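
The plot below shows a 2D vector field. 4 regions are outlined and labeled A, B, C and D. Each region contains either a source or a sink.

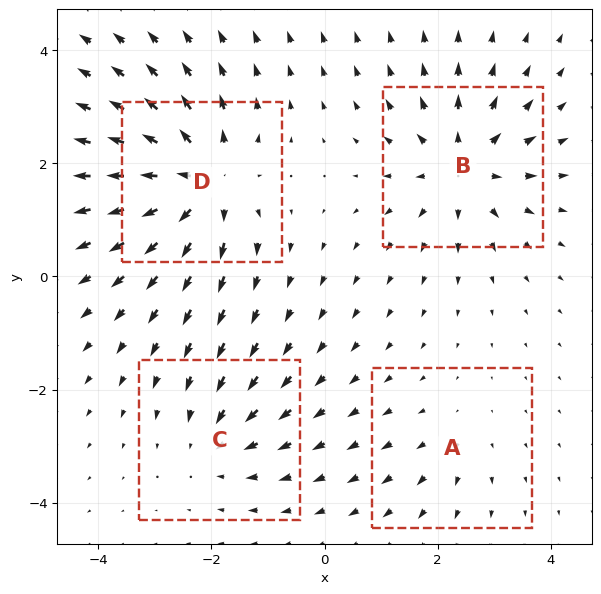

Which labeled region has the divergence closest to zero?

Divergence at each region's feature centre — A: about +2, B: about +5, C: about -3, D: about +7. Region A is closest to zero.

A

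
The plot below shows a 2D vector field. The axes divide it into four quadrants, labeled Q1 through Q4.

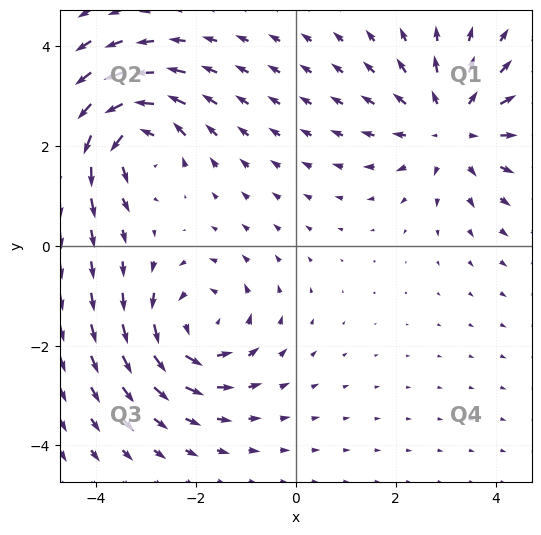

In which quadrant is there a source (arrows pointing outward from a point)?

Q1

The source sits at approximately (3.1, 2.4), which lies in quadrant Q1. The divergence there is about +3, positive as expected for a source.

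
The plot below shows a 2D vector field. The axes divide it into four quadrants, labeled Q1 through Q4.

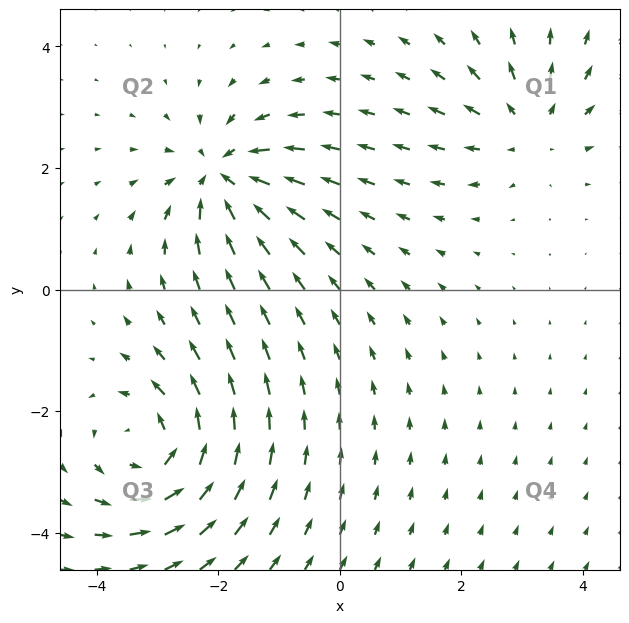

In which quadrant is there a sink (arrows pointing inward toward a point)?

Q2

The sink sits at approximately (-1.9, 1.9), which lies in quadrant Q2. The divergence there is about -5, negative as expected for a sink.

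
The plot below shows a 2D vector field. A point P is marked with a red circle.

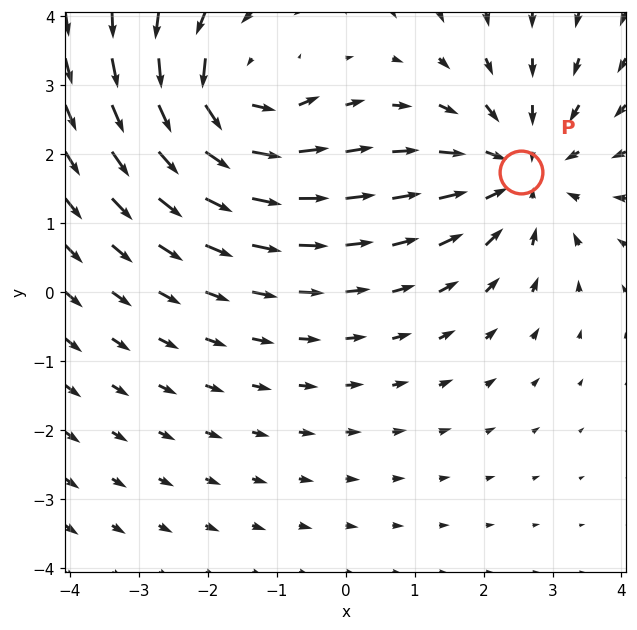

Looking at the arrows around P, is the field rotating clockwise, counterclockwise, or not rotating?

Near P at (2.5, 1.7) the arrows show no circulation. The curl there is ≈0.

not rotating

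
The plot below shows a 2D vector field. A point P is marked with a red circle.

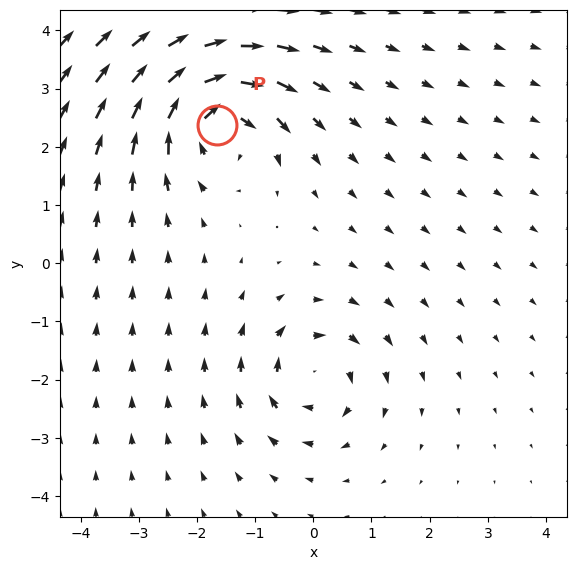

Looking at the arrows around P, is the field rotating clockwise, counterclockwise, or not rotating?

clockwise

Near P at (-1.7, 2.4) the arrows circulate clockwise. The curl (z-component) there is about -7; negative curl means clockwise rotation.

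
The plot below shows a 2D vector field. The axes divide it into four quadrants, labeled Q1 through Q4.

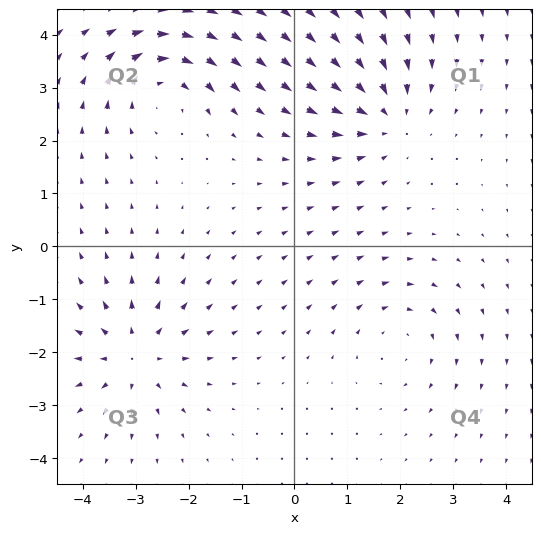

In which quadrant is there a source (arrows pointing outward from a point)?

The source sits at approximately (-3.0, -2.0), which lies in quadrant Q3. The divergence there is about +6, positive as expected for a source.

Q3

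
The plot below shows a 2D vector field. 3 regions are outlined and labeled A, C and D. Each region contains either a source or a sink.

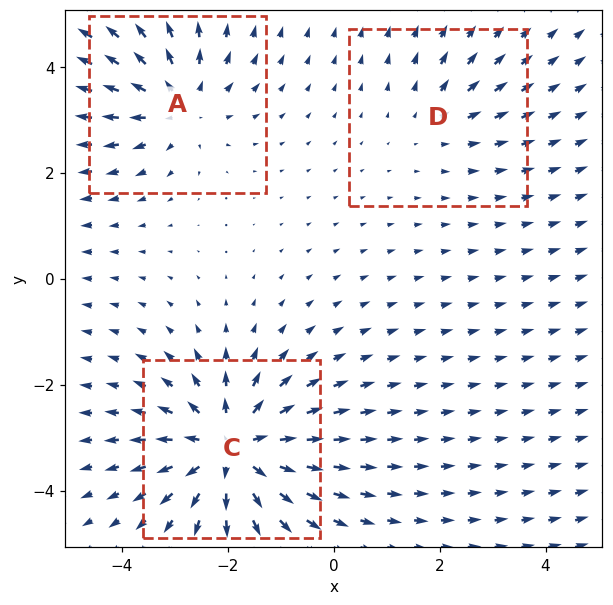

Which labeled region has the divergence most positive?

C

Divergence at each region's feature centre — A: about +3, C: about +5, D: about +2. Region C is most positive.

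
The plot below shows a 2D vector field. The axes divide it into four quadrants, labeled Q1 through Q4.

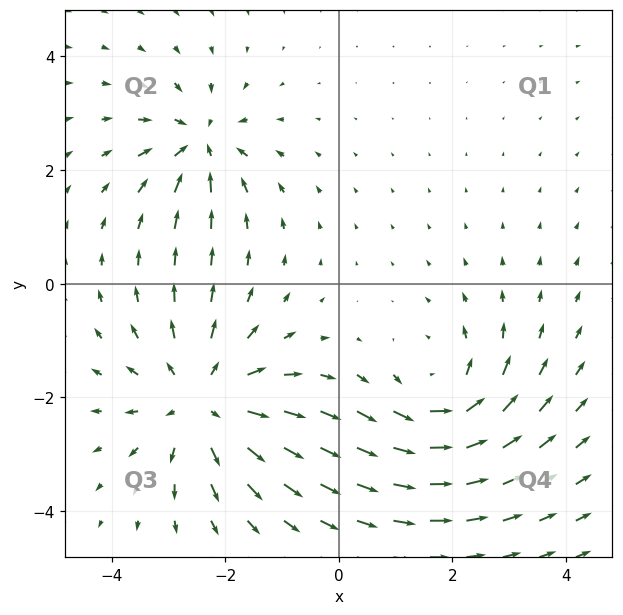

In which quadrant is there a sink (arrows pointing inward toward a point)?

The sink sits at approximately (-2.4, 2.5), which lies in quadrant Q2. The divergence there is about -4, negative as expected for a sink.

Q2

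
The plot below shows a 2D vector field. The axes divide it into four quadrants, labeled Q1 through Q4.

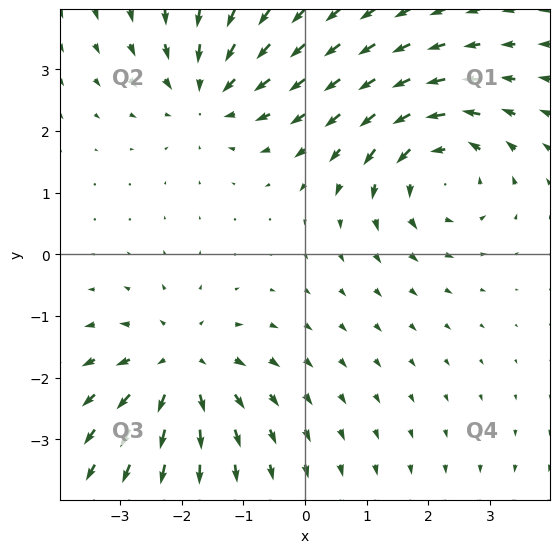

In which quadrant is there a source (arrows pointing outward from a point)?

Q3

The source sits at approximately (-2.0, -1.8), which lies in quadrant Q3. The divergence there is about +4, positive as expected for a source.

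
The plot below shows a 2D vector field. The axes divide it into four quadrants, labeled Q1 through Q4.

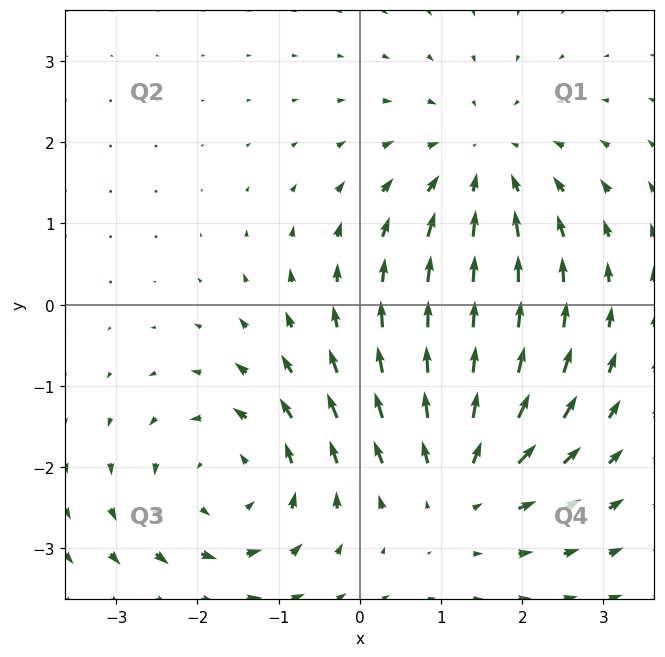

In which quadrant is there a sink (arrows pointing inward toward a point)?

Q1

The sink sits at approximately (1.5, 1.7), which lies in quadrant Q1. The divergence there is about -3, negative as expected for a sink.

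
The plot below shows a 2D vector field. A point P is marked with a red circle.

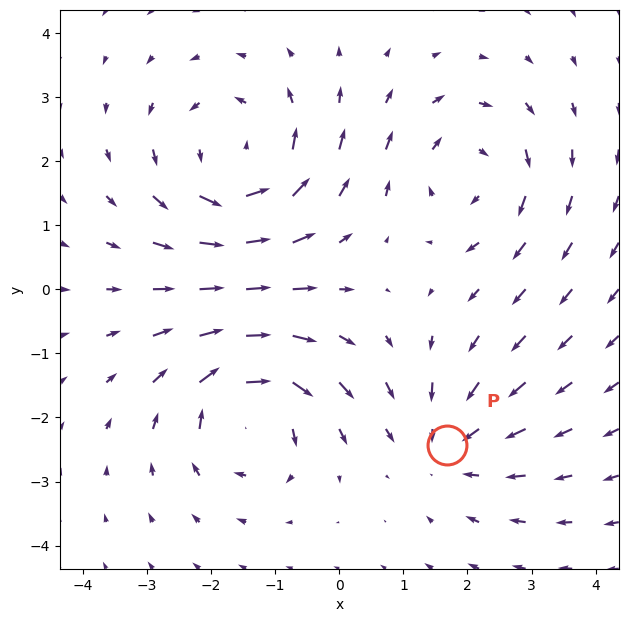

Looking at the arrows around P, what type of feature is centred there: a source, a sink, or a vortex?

sink

At P (1.7, -2.4) the arrows converge inward. Divergence about -3, curl ≈0 — negative divergence with near-zero curl is a sink.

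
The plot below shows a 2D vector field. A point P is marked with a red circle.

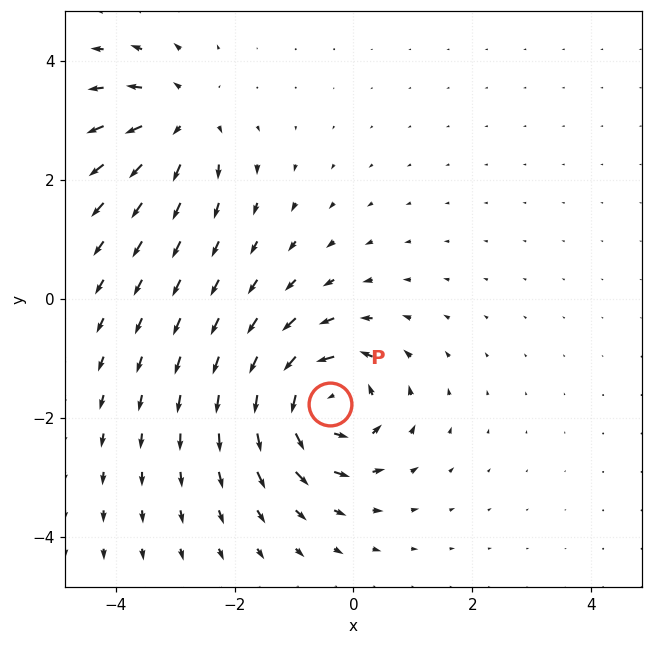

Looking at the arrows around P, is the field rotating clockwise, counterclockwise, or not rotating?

Near P at (-0.4, -1.8) the arrows circulate counterclockwise. The curl (z-component) there is about +5; positive curl means counterclockwise rotation.

counterclockwise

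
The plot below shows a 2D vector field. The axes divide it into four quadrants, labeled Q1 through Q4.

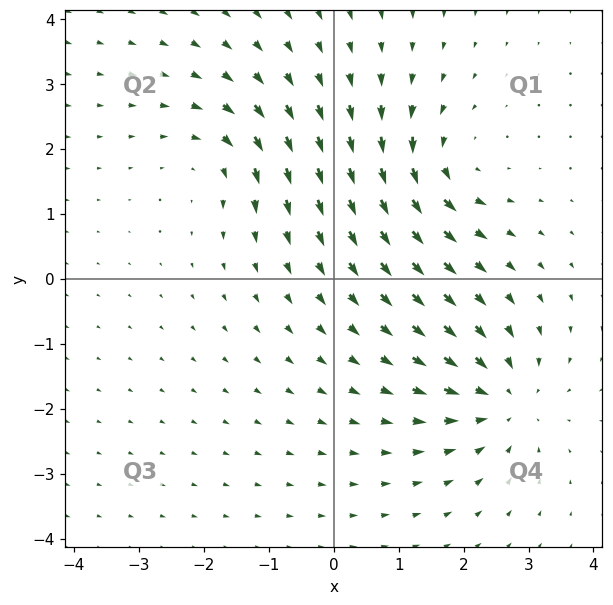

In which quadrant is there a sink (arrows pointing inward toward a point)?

Q4

The sink sits at approximately (2.6, -1.9), which lies in quadrant Q4. The divergence there is about -5, negative as expected for a sink.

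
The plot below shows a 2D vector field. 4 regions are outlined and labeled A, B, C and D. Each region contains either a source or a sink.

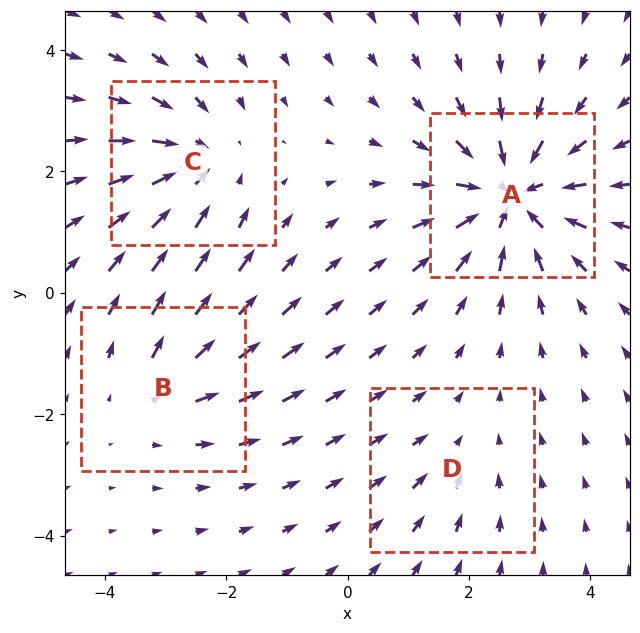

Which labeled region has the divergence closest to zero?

Divergence at each region's feature centre — A: about -7, B: about +3, C: about -4, D: about -2. Region D is closest to zero.

D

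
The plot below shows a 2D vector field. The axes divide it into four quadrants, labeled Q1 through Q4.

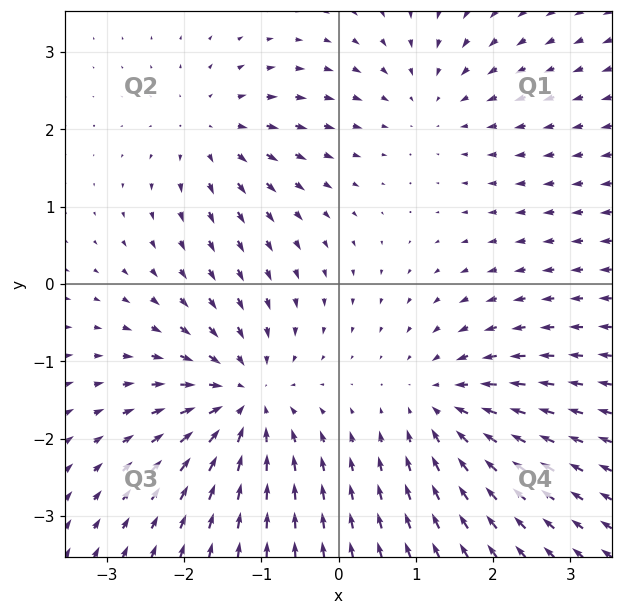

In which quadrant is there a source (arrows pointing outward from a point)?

The source sits at approximately (-1.6, 2.0), which lies in quadrant Q2. The divergence there is about +4, positive as expected for a source.

Q2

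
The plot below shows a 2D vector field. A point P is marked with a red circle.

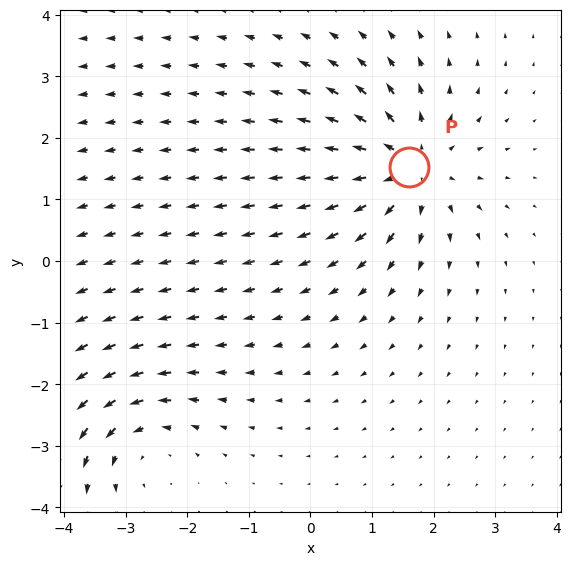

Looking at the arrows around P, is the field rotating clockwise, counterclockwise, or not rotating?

Near P at (1.6, 1.5) the arrows show no circulation. The curl there is ≈0.

not rotating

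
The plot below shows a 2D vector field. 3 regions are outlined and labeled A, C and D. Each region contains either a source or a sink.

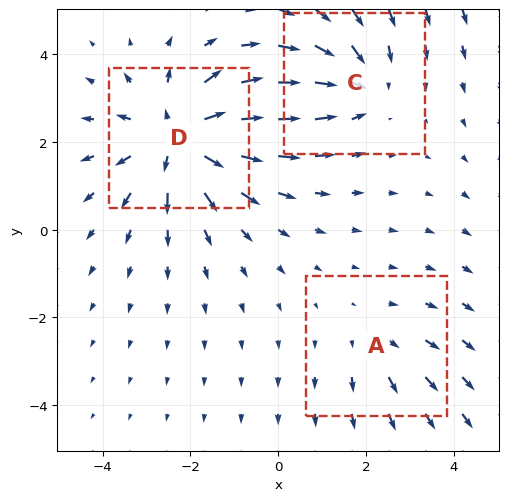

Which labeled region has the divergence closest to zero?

Divergence at each region's feature centre — A: about +2, C: about -3, D: about +4. Region A is closest to zero.

A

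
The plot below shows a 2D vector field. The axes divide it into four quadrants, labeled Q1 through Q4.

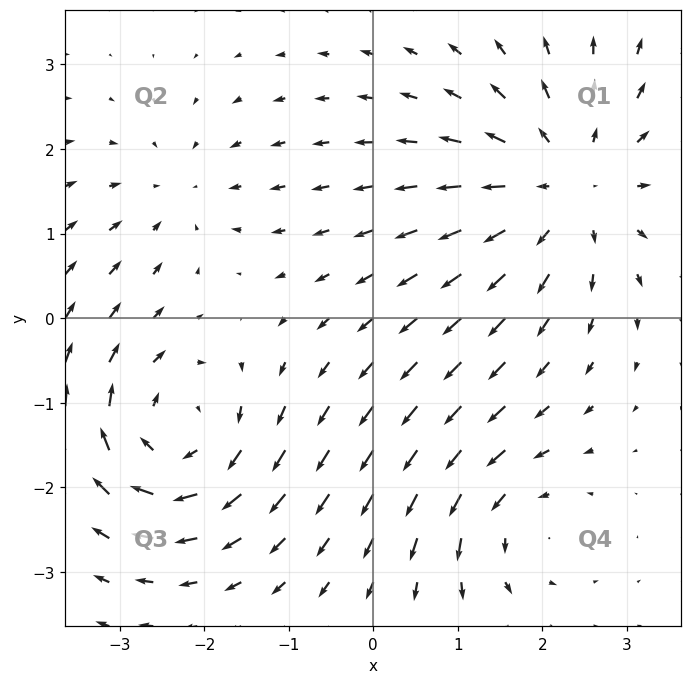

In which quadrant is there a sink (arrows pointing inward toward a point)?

Q2

The sink sits at approximately (-2.3, 1.5), which lies in quadrant Q2. The divergence there is about -2, negative as expected for a sink.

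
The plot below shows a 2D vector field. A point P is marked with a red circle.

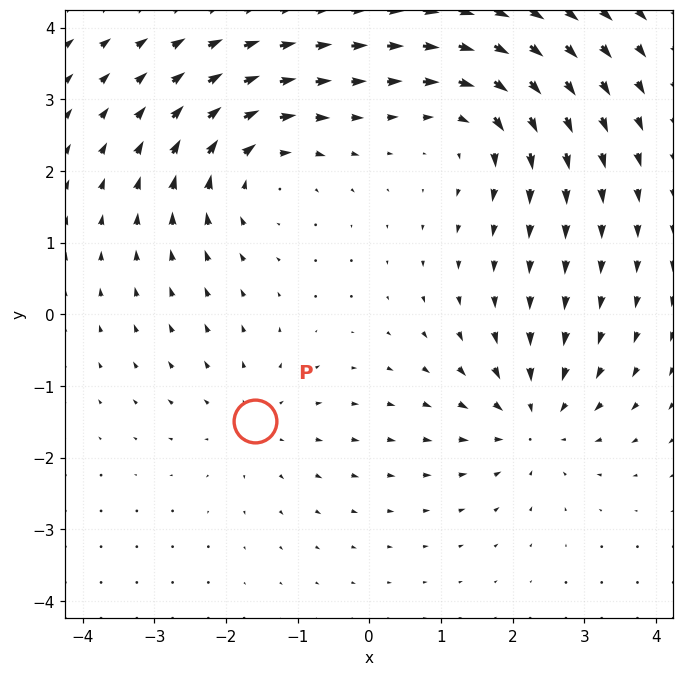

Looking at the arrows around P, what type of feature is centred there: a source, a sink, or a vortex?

source

At P (-1.6, -1.5) the arrows spread outward. Divergence about +2, curl ≈0 — positive divergence with near-zero curl is a source.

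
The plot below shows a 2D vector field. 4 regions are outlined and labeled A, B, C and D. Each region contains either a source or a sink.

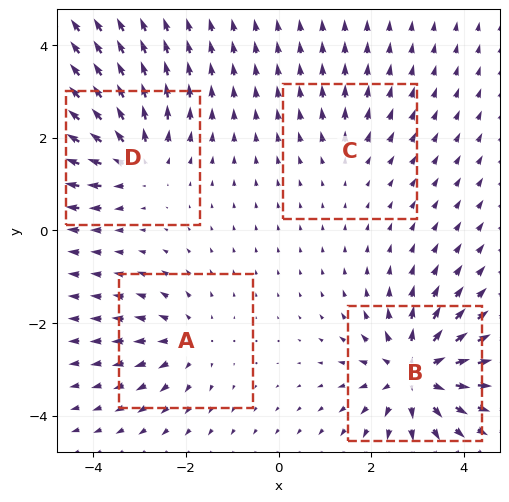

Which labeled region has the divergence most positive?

Divergence at each region's feature centre — A: about +4, B: about +7, C: about +2, D: about +6. Region B is most positive.

B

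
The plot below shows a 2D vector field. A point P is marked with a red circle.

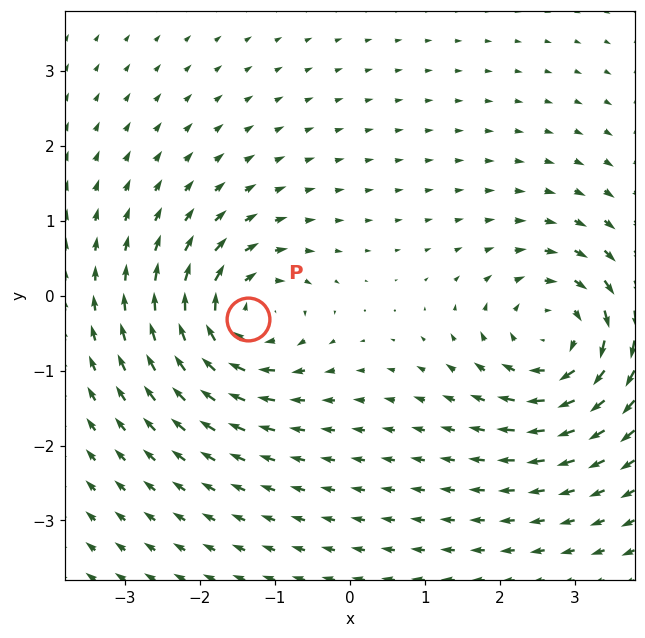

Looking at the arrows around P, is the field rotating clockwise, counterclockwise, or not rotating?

clockwise

Near P at (-1.4, -0.3) the arrows circulate clockwise. The curl (z-component) there is about -5; negative curl means clockwise rotation.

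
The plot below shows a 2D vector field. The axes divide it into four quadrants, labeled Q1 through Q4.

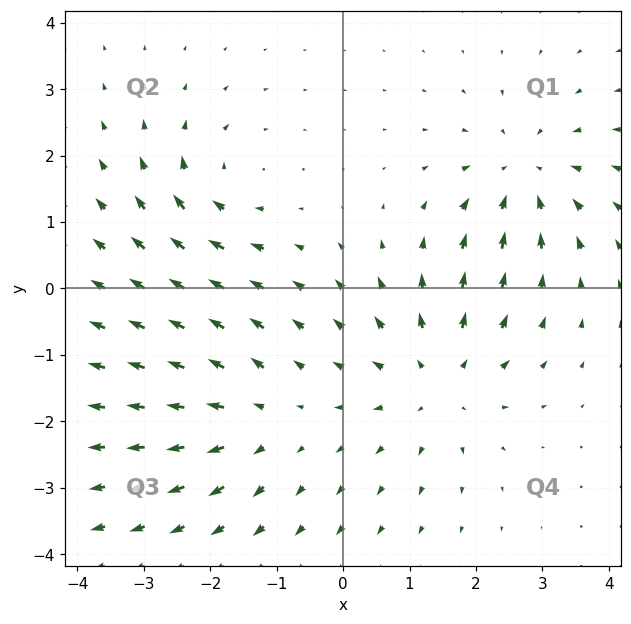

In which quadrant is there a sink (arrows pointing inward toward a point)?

Q1

The sink sits at approximately (2.7, 1.7), which lies in quadrant Q1. The divergence there is about -4, negative as expected for a sink.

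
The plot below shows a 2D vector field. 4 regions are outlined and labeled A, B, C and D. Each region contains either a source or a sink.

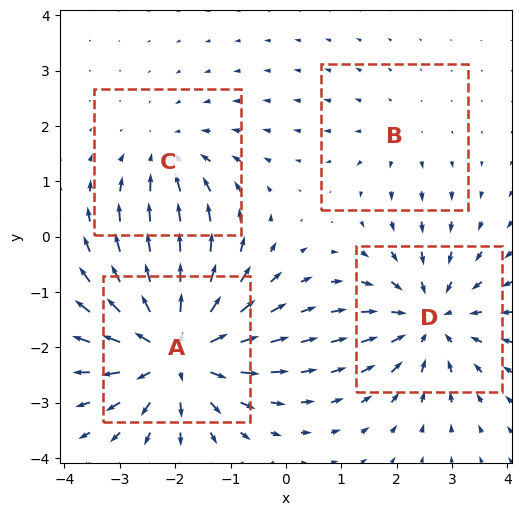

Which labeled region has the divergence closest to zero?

B

Divergence at each region's feature centre — A: about +7, B: about +2, C: about -3, D: about -5. Region B is closest to zero.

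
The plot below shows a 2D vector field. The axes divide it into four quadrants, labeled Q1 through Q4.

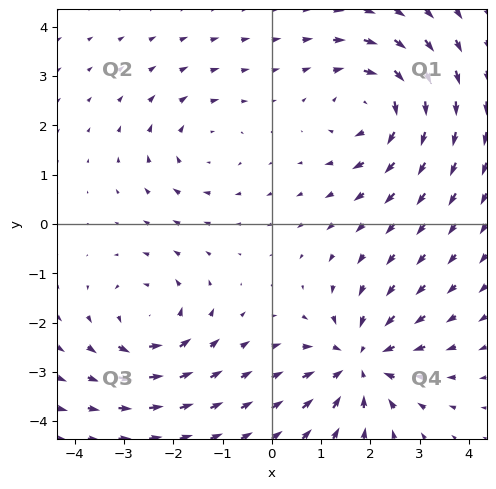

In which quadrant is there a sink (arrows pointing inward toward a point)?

The sink sits at approximately (1.8, -2.8), which lies in quadrant Q4. The divergence there is about -4, negative as expected for a sink.

Q4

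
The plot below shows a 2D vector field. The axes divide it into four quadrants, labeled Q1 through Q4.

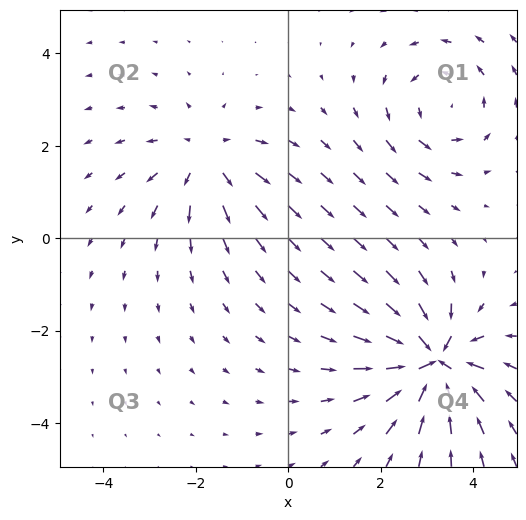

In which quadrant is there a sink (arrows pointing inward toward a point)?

Q4

The sink sits at approximately (3.1, -2.7), which lies in quadrant Q4. The divergence there is about -7, negative as expected for a sink.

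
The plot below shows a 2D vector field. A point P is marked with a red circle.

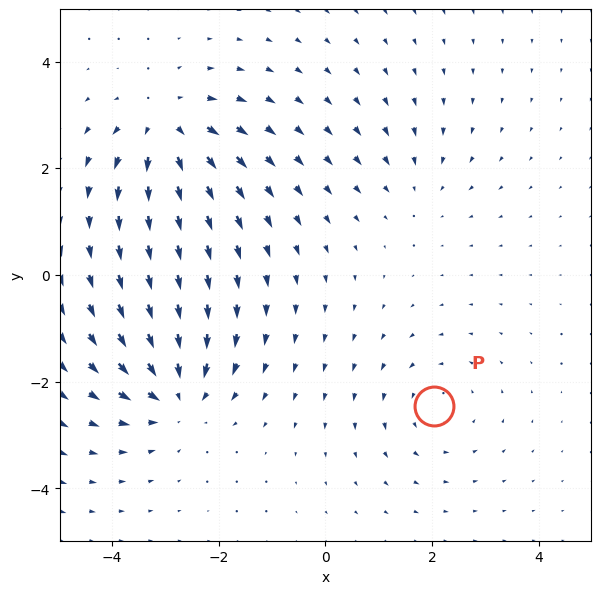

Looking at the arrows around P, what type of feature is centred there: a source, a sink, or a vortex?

At P (2.0, -2.5) the arrows circulate counterclockwise. Divergence ≈0, curl about +3 — near-zero divergence with nonzero curl is a vortex.

vortex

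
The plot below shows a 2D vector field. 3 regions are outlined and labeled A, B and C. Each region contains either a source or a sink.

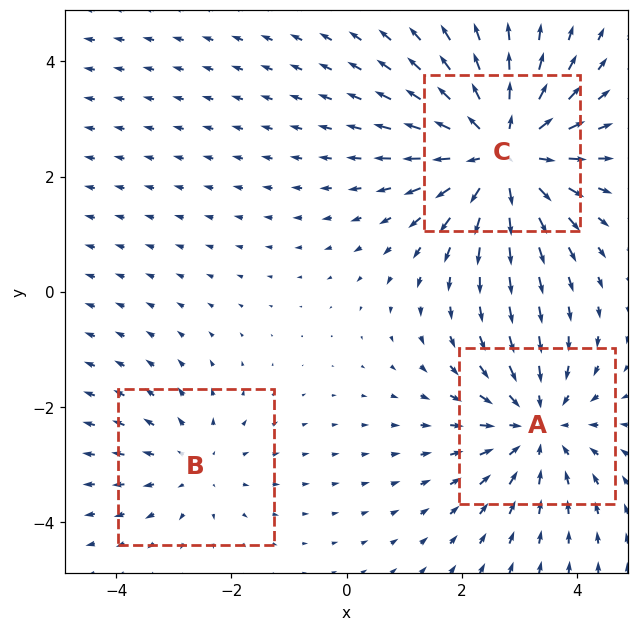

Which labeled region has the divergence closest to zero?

B

Divergence at each region's feature centre — A: about -3, B: about +2, C: about +4. Region B is closest to zero.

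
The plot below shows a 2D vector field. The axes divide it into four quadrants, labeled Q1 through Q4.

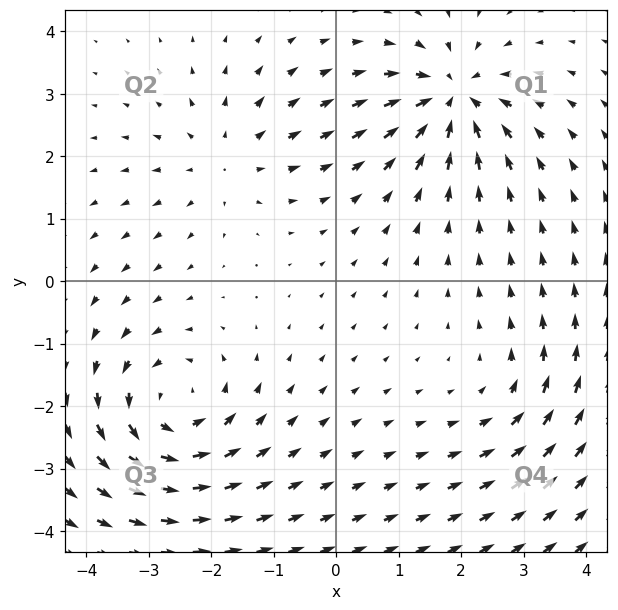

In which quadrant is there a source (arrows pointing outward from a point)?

The source sits at approximately (-1.8, 2.0), which lies in quadrant Q2. The divergence there is about +3, positive as expected for a source.

Q2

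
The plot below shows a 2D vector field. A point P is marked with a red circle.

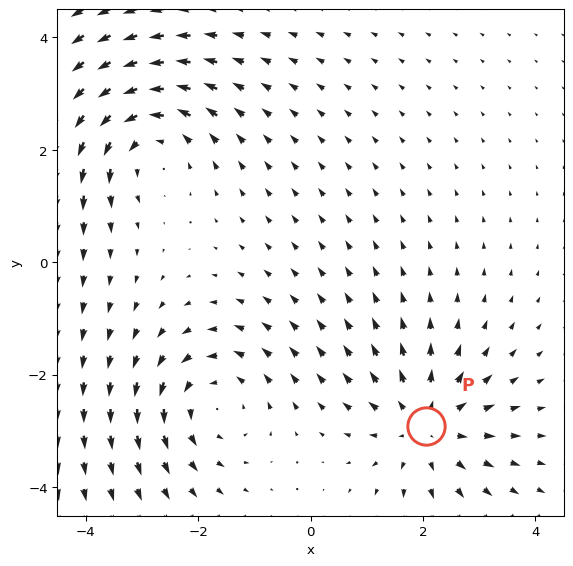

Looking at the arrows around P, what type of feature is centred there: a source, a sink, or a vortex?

At P (2.1, -2.9) the arrows spread outward. Divergence about +5, curl ≈0 — positive divergence with near-zero curl is a source.

source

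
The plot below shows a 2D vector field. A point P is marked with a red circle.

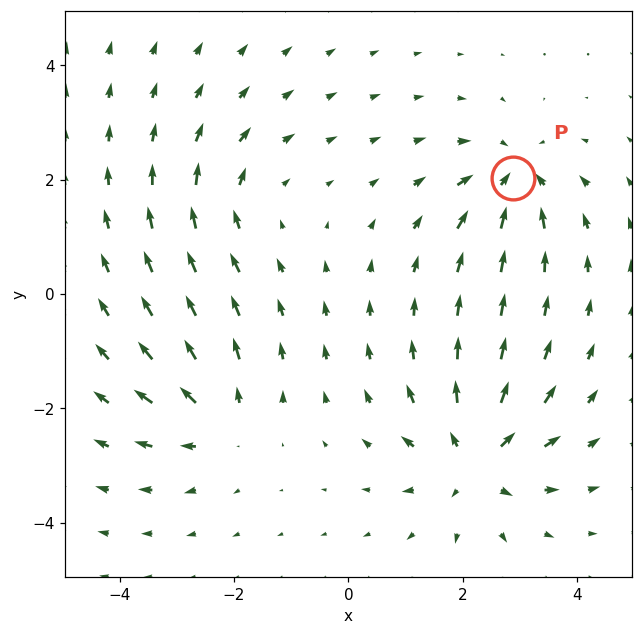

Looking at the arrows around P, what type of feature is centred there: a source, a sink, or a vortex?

sink

At P (2.9, 2.0) the arrows converge inward. Divergence about -5, curl ≈0 — negative divergence with near-zero curl is a sink.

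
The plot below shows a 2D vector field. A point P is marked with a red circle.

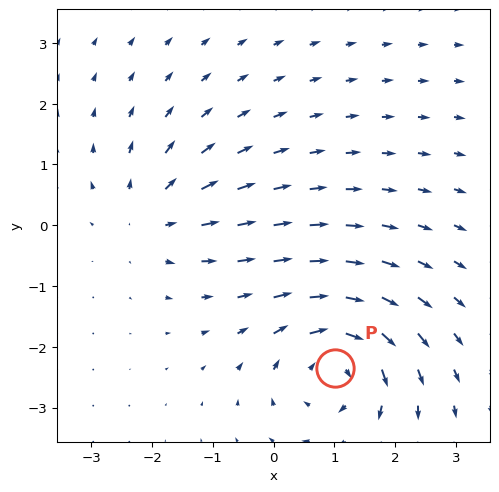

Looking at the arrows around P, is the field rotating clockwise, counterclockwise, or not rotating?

Near P at (1.0, -2.4) the arrows circulate clockwise. The curl (z-component) there is about -6; negative curl means clockwise rotation.

clockwise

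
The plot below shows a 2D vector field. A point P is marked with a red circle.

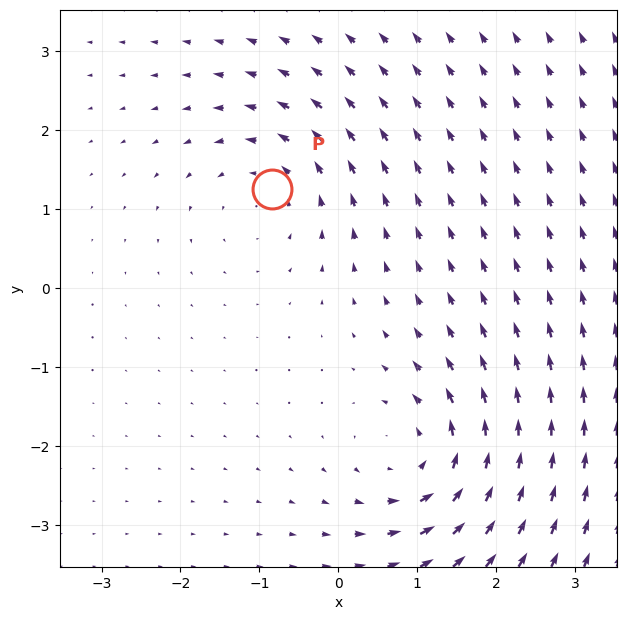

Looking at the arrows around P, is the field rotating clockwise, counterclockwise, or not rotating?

Near P at (-0.8, 1.3) the arrows circulate counterclockwise. The curl (z-component) there is about +3; positive curl means counterclockwise rotation.

counterclockwise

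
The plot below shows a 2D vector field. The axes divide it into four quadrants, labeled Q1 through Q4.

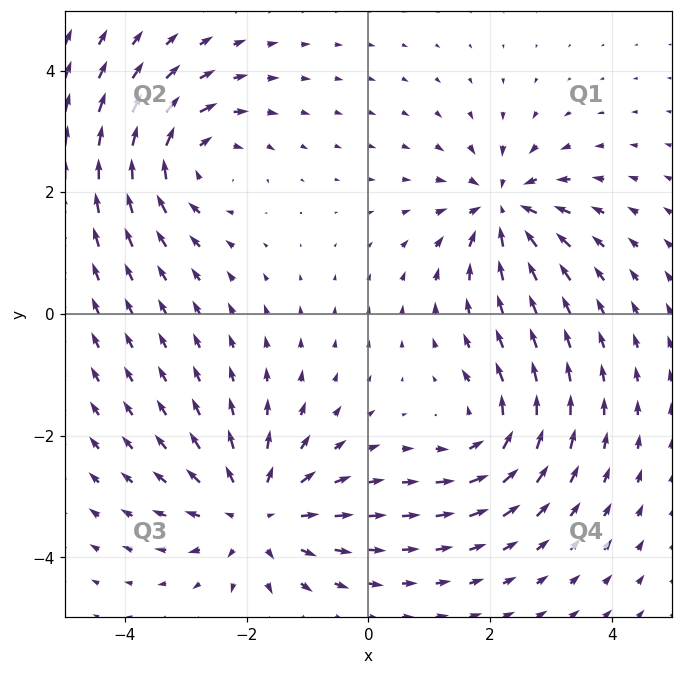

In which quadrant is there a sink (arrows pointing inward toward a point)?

The sink sits at approximately (2.2, 1.7), which lies in quadrant Q1. The divergence there is about -6, negative as expected for a sink.

Q1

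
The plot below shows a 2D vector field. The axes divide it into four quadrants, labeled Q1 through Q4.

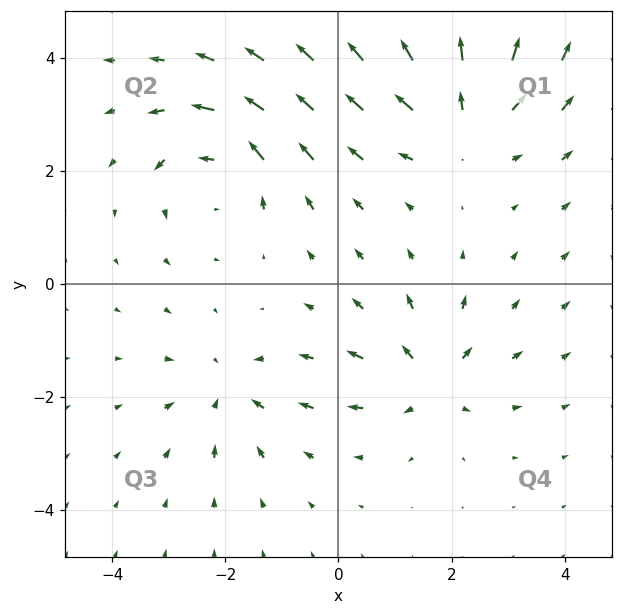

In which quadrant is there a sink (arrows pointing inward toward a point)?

The sink sits at approximately (-1.9, -1.9), which lies in quadrant Q3. The divergence there is about -4, negative as expected for a sink.

Q3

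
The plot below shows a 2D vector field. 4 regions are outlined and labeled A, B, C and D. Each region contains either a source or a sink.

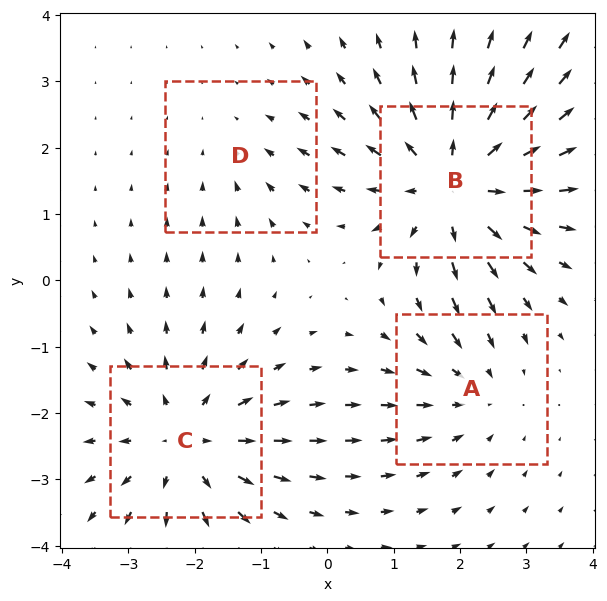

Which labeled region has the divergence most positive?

B

Divergence at each region's feature centre — A: about -3, B: about +5, C: about +4, D: about -2. Region B is most positive.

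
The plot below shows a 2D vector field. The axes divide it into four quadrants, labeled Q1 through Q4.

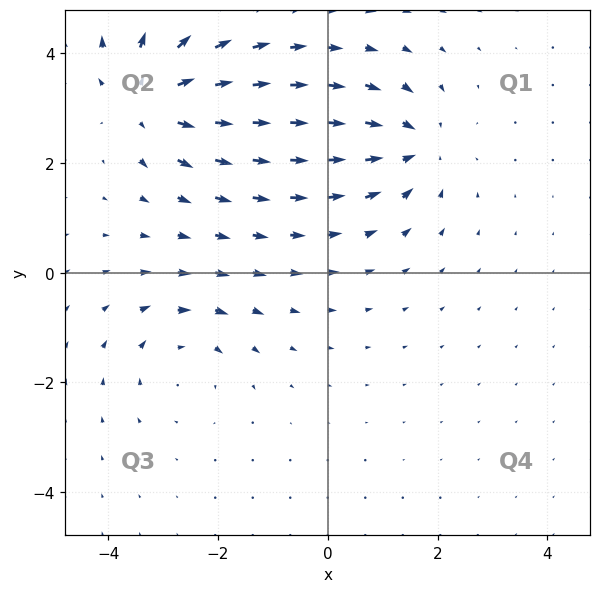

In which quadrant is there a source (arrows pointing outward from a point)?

The source sits at approximately (-3.2, 3.2), which lies in quadrant Q2. The divergence there is about +5, positive as expected for a source.

Q2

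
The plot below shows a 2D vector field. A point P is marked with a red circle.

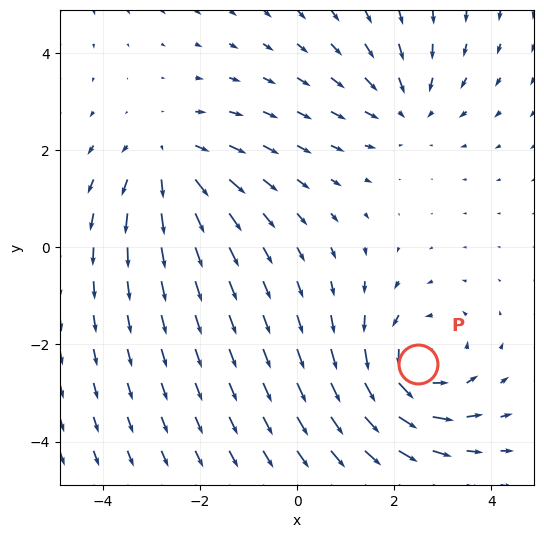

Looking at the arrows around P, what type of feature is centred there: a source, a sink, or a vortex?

At P (2.5, -2.4) the arrows circulate counterclockwise. Divergence ≈0, curl about +4 — near-zero divergence with nonzero curl is a vortex.

vortex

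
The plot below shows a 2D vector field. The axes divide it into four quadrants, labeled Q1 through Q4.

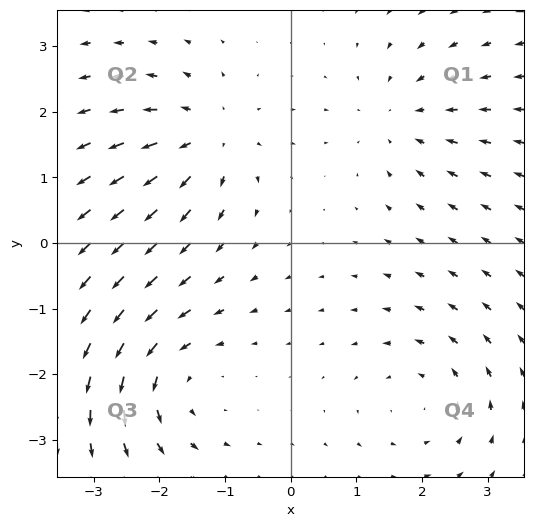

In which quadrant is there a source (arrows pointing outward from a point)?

Q2

The source sits at approximately (-1.2, 1.6), which lies in quadrant Q2. The divergence there is about +4, positive as expected for a source.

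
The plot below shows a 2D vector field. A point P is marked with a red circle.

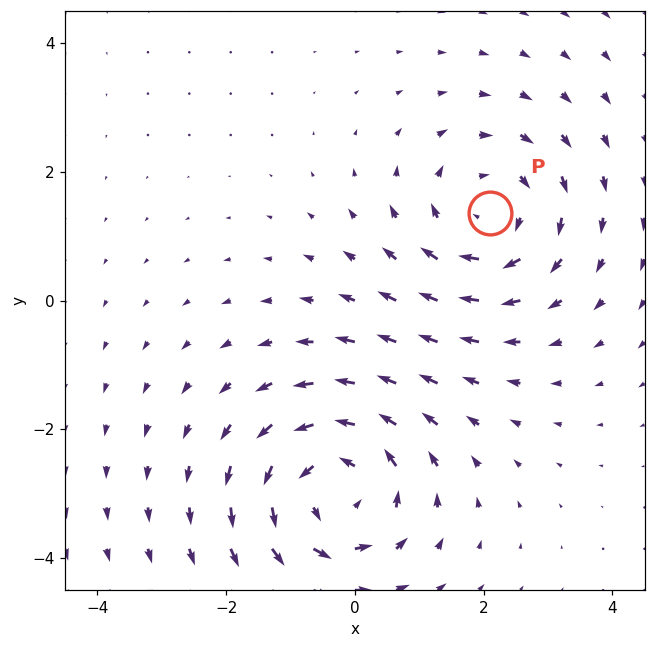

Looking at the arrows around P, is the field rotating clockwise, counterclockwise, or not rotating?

clockwise

Near P at (2.1, 1.4) the arrows circulate clockwise. The curl (z-component) there is about -2; negative curl means clockwise rotation.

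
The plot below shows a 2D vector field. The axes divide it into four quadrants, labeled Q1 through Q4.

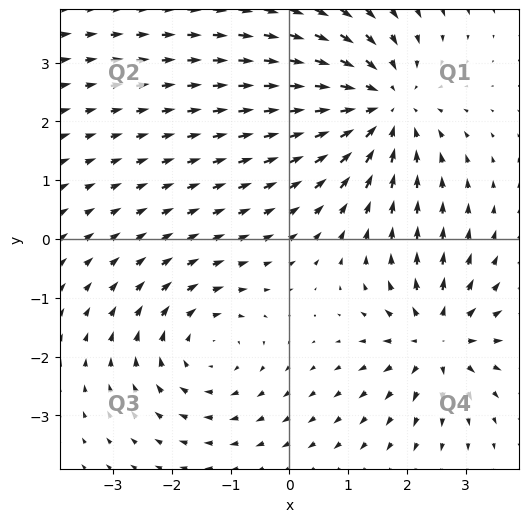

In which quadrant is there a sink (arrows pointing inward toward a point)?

Q1

The sink sits at approximately (1.6, 2.3), which lies in quadrant Q1. The divergence there is about -3, negative as expected for a sink.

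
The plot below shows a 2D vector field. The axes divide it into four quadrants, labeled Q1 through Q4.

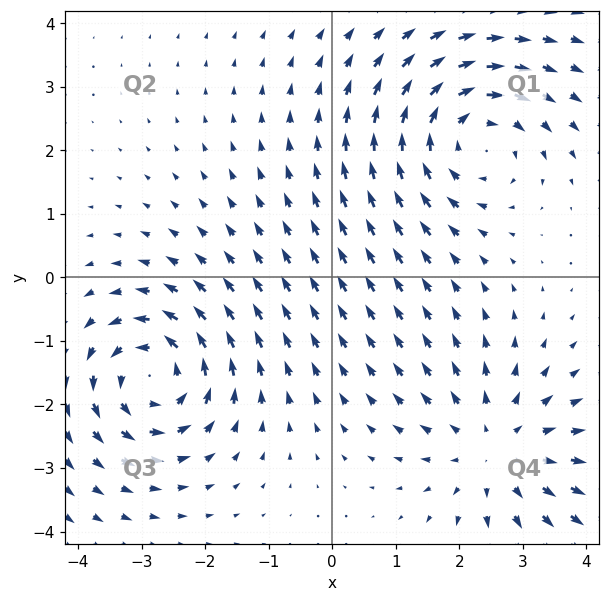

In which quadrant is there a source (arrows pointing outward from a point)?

The source sits at approximately (2.6, -2.7), which lies in quadrant Q4. The divergence there is about +4, positive as expected for a source.

Q4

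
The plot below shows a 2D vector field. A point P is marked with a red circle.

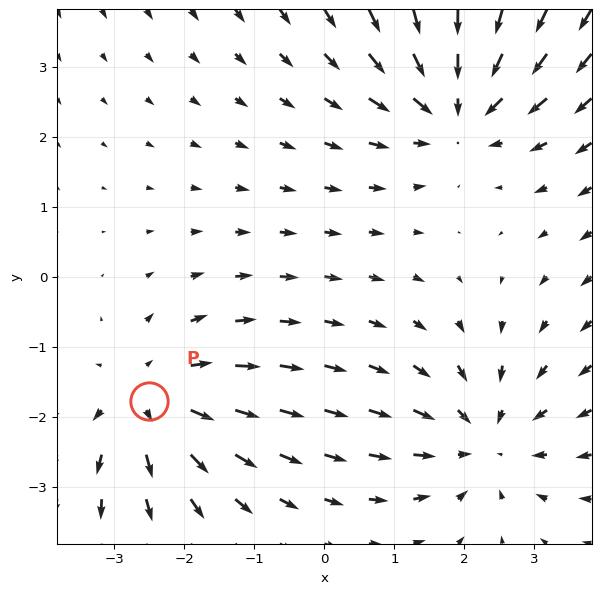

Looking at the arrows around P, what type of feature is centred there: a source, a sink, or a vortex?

At P (-2.5, -1.8) the arrows spread outward. Divergence about +3, curl ≈0 — positive divergence with near-zero curl is a source.

source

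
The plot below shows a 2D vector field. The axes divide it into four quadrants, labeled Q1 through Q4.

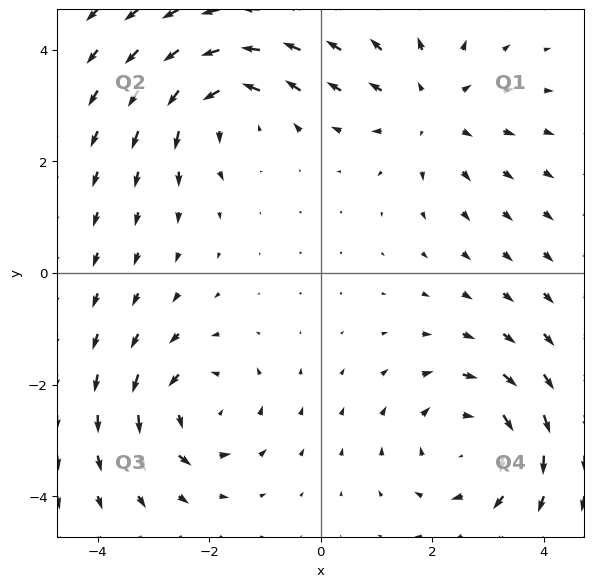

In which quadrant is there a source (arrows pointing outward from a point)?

Q1

The source sits at approximately (2.0, 2.9), which lies in quadrant Q1. The divergence there is about +4, positive as expected for a source.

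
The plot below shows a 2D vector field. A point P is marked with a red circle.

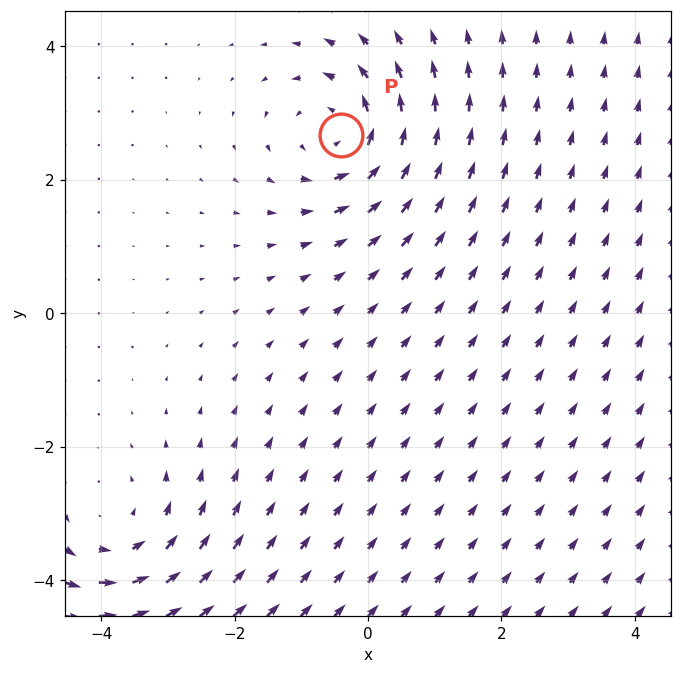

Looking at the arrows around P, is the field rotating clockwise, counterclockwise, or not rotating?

counterclockwise

Near P at (-0.4, 2.7) the arrows circulate counterclockwise. The curl (z-component) there is about +3; positive curl means counterclockwise rotation.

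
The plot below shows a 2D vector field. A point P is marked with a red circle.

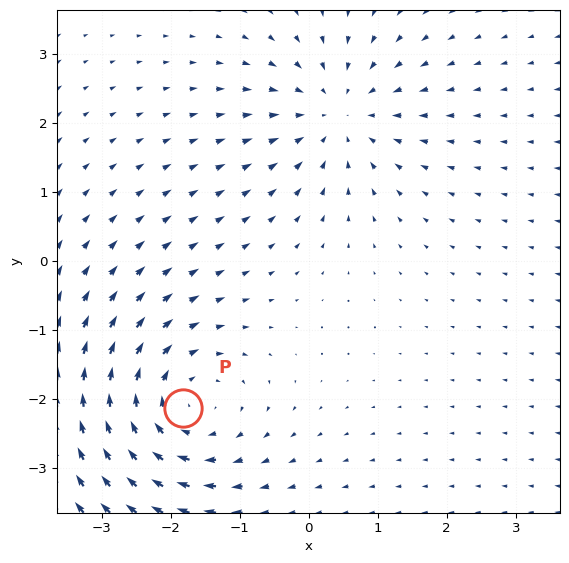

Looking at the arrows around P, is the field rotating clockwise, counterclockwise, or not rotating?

Near P at (-1.8, -2.1) the arrows circulate clockwise. The curl (z-component) there is about -4; negative curl means clockwise rotation.

clockwise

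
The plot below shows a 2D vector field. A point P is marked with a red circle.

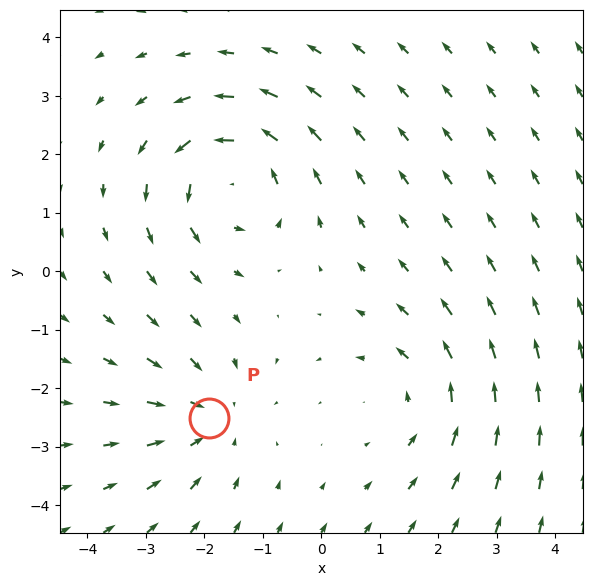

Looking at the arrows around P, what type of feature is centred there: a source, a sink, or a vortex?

At P (-1.9, -2.5) the arrows converge inward. Divergence about -3, curl ≈0 — negative divergence with near-zero curl is a sink.

sink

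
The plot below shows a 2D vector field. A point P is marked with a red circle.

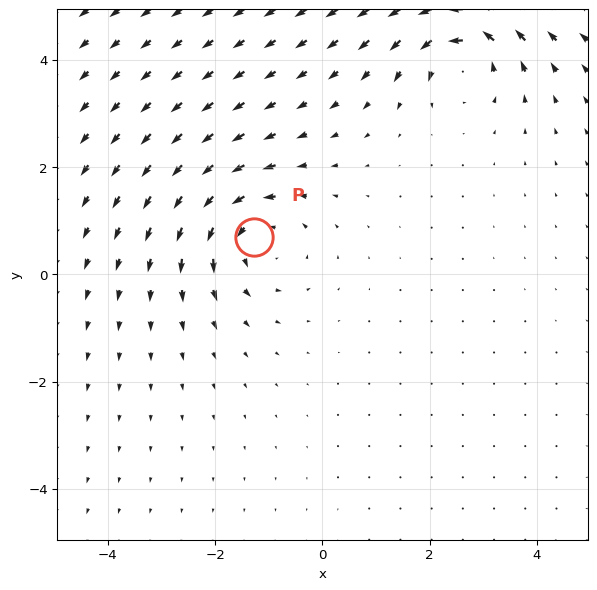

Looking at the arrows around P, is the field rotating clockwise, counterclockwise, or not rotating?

Near P at (-1.3, 0.7) the arrows circulate counterclockwise. The curl (z-component) there is about +3; positive curl means counterclockwise rotation.

counterclockwise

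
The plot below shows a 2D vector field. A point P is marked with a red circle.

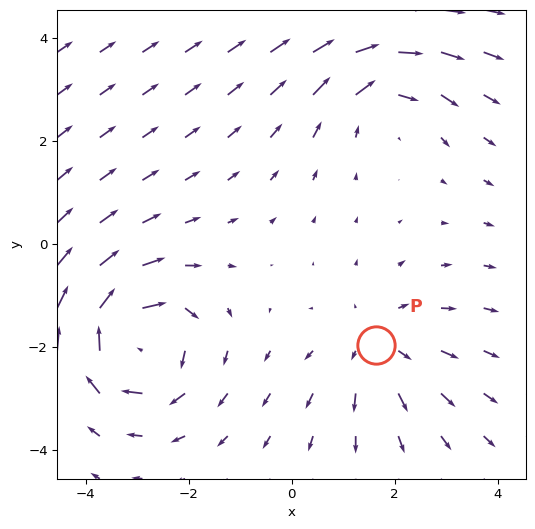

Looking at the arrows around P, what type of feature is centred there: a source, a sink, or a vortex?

At P (1.6, -2.0) the arrows spread outward. Divergence about +2, curl ≈0 — positive divergence with near-zero curl is a source.

source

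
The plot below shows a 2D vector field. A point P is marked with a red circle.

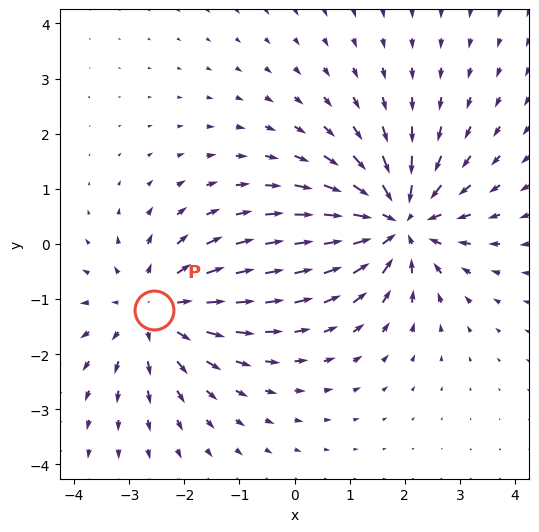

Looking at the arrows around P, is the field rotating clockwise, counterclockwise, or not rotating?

Near P at (-2.5, -1.2) the arrows show no circulation. The curl there is ≈0.

not rotating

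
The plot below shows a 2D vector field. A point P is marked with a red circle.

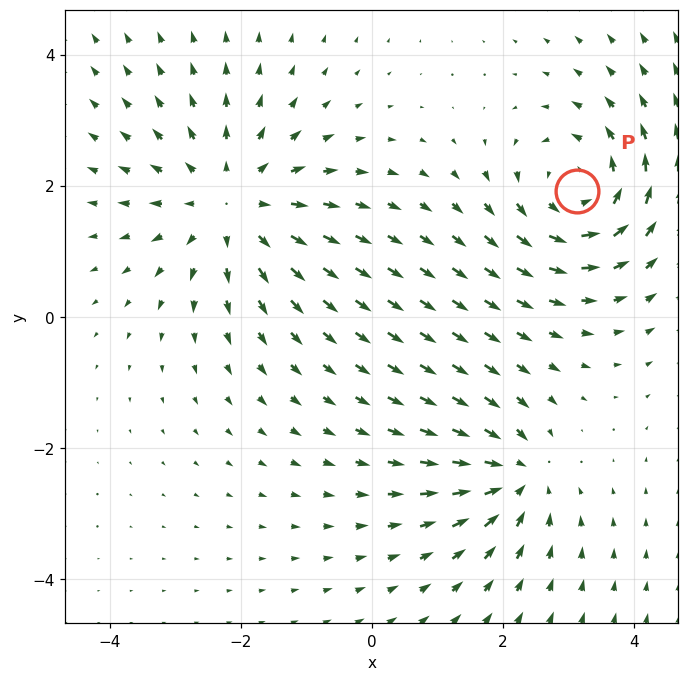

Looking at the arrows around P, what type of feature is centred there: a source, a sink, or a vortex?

At P (3.1, 1.9) the arrows circulate counterclockwise. Divergence ≈0, curl about +4 — near-zero divergence with nonzero curl is a vortex.

vortex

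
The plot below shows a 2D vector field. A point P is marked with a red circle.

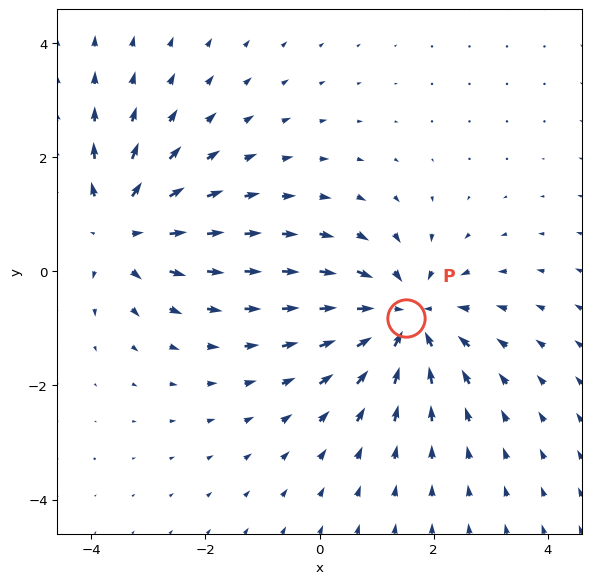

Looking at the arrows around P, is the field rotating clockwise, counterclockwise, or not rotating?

not rotating

Near P at (1.5, -0.8) the arrows show no circulation. The curl there is ≈0.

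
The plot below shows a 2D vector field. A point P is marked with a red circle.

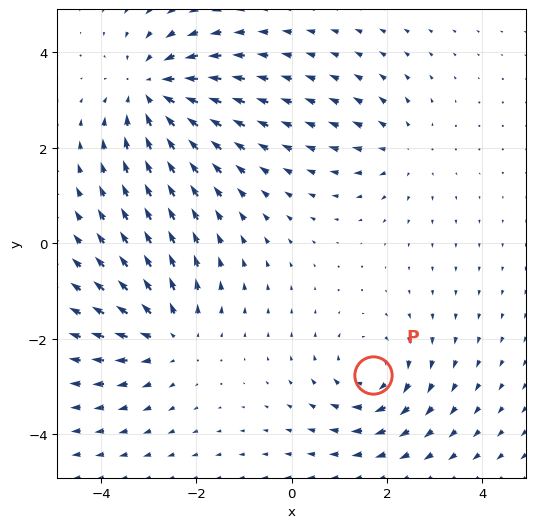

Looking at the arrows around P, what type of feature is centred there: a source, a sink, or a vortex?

vortex

At P (1.7, -2.8) the arrows circulate clockwise. Divergence ≈0, curl about -4 — near-zero divergence with nonzero curl is a vortex.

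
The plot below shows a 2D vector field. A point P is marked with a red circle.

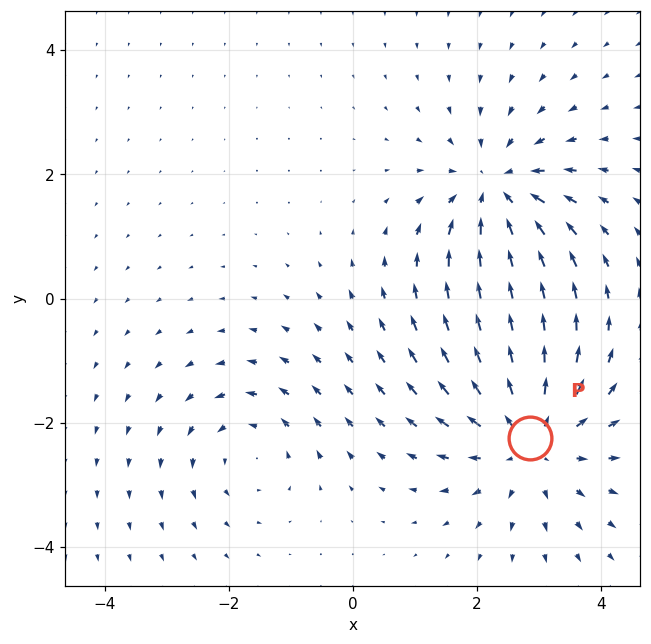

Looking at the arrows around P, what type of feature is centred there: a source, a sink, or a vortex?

source

At P (2.9, -2.2) the arrows spread outward. Divergence about +4, curl ≈0 — positive divergence with near-zero curl is a source.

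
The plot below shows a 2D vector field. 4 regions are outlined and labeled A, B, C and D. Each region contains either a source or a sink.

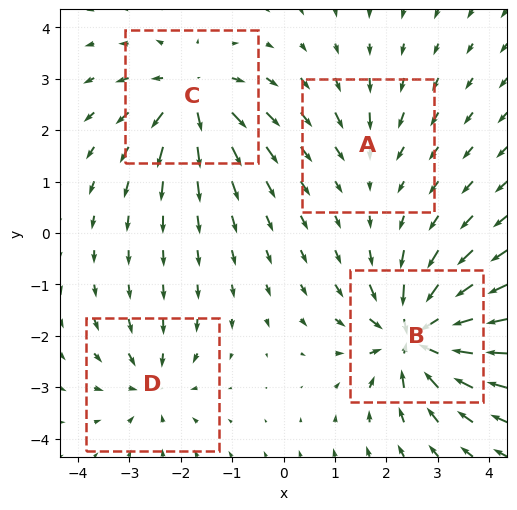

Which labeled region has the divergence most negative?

B

Divergence at each region's feature centre — A: about -3, B: about -9, C: about +6, D: about -4. Region B is most negative.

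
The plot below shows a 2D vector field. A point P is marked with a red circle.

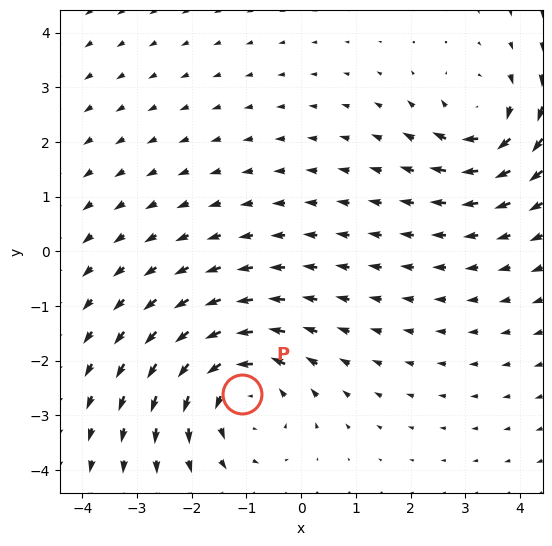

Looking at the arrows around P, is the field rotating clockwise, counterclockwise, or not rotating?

counterclockwise

Near P at (-1.1, -2.6) the arrows circulate counterclockwise. The curl (z-component) there is about +4; positive curl means counterclockwise rotation.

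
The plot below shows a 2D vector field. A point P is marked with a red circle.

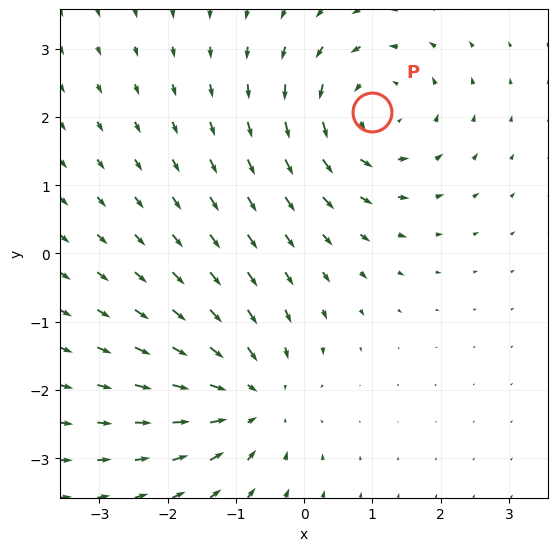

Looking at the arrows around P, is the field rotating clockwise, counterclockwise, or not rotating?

Near P at (1.0, 2.1) the arrows circulate counterclockwise. The curl (z-component) there is about +3; positive curl means counterclockwise rotation.

counterclockwise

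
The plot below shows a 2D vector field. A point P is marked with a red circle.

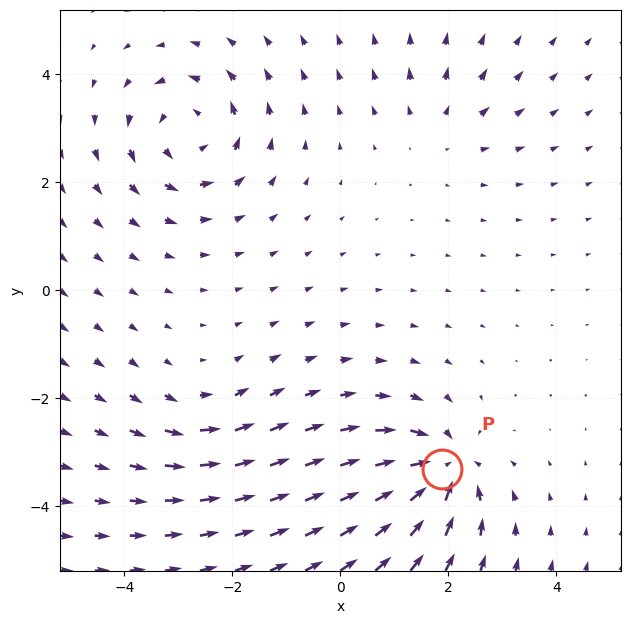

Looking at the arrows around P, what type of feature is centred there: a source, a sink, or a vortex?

sink

At P (1.9, -3.3) the arrows converge inward. Divergence about -7, curl ≈0 — negative divergence with near-zero curl is a sink.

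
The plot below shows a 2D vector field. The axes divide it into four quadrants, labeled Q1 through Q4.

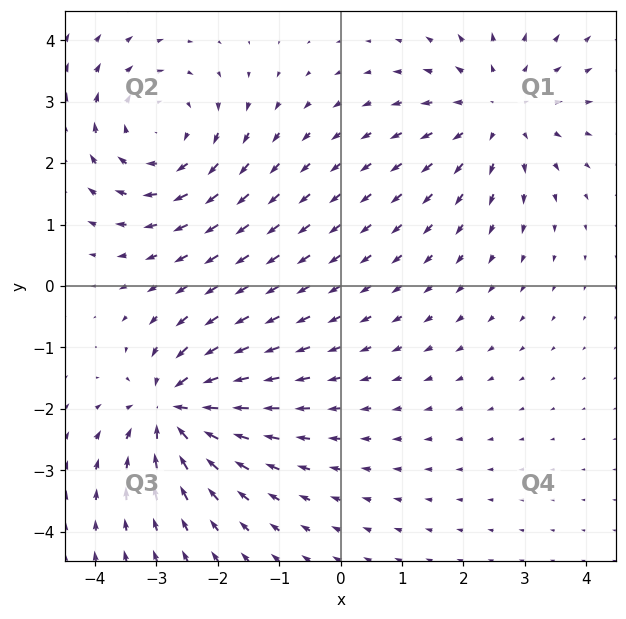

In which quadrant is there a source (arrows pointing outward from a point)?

Q1

The source sits at approximately (2.6, 2.8), which lies in quadrant Q1. The divergence there is about +4, positive as expected for a source.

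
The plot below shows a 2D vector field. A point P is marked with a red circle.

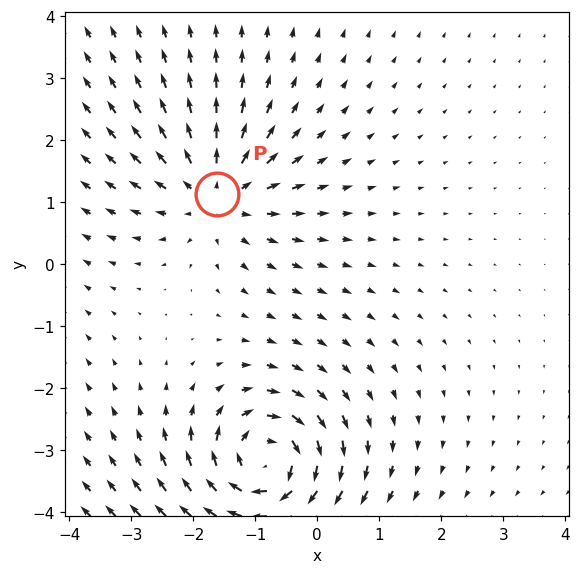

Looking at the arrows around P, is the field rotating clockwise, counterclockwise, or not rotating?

Near P at (-1.6, 1.1) the arrows show no circulation. The curl there is ≈0.

not rotating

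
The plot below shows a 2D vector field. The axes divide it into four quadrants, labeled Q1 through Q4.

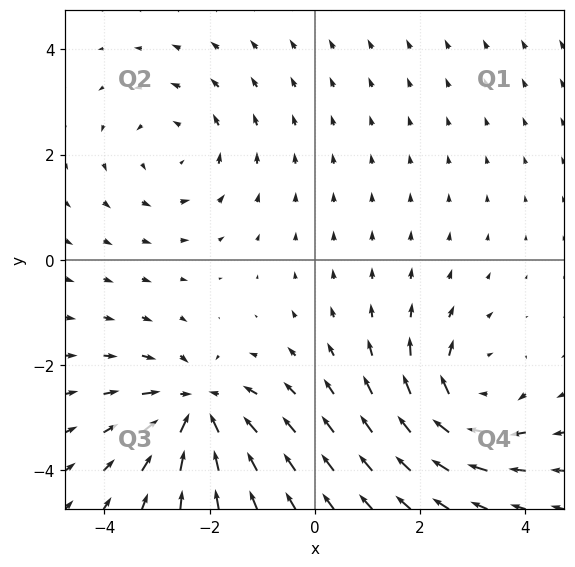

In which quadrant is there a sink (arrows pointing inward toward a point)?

Q3

The sink sits at approximately (-2.3, -2.8), which lies in quadrant Q3. The divergence there is about -5, negative as expected for a sink.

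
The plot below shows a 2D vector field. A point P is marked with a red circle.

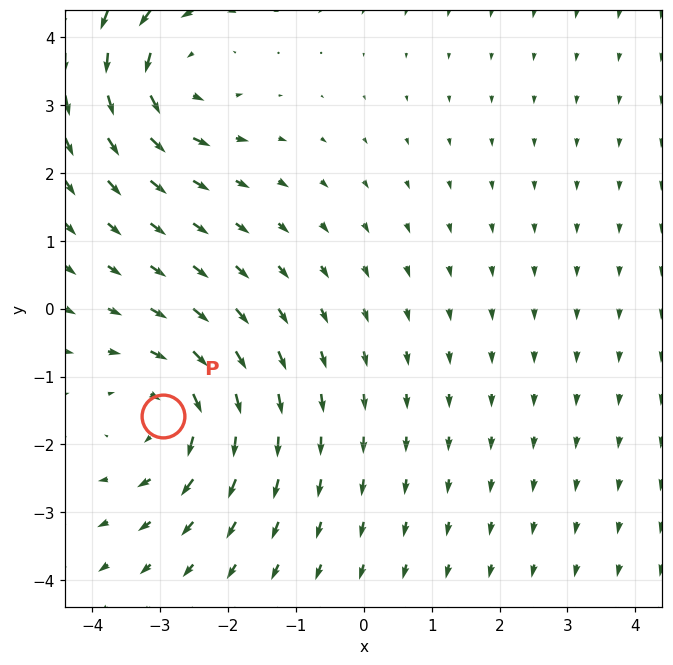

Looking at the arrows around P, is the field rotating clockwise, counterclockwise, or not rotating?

Near P at (-3.0, -1.6) the arrows circulate clockwise. The curl (z-component) there is about -3; negative curl means clockwise rotation.

clockwise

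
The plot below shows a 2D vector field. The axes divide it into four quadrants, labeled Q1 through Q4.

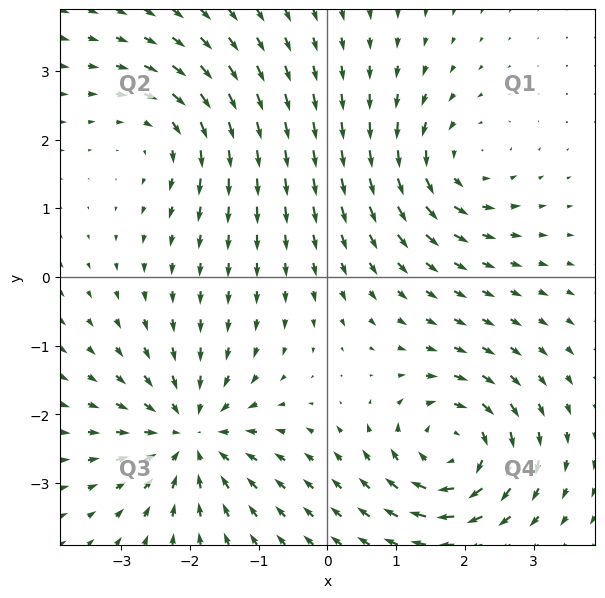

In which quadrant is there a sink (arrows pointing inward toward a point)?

The sink sits at approximately (-2.0, -2.3), which lies in quadrant Q3. The divergence there is about -6, negative as expected for a sink.

Q3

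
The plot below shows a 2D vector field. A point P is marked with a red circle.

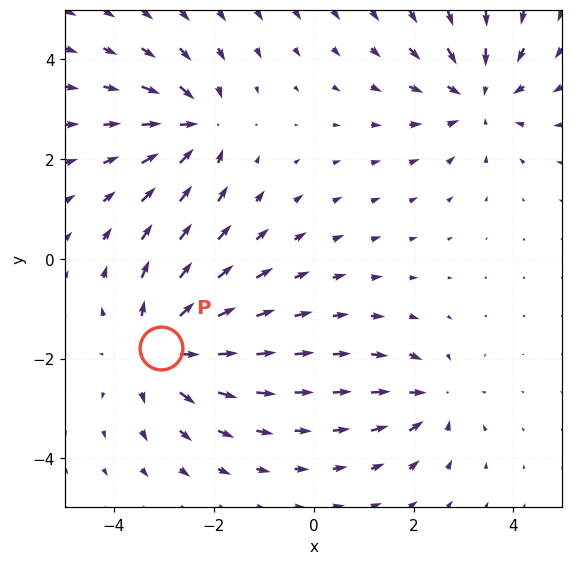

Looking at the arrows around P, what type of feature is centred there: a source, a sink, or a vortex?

source

At P (-3.1, -1.8) the arrows spread outward. Divergence about +4, curl ≈0 — positive divergence with near-zero curl is a source.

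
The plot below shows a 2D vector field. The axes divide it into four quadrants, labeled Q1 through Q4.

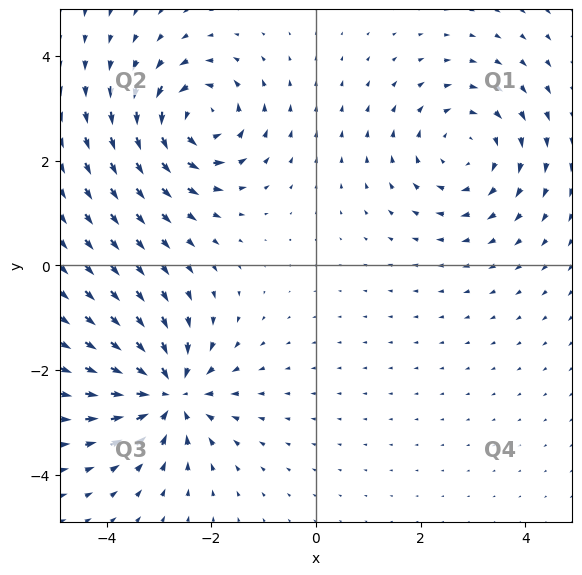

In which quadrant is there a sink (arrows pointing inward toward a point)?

The sink sits at approximately (-2.8, -2.4), which lies in quadrant Q3. The divergence there is about -6, negative as expected for a sink.

Q3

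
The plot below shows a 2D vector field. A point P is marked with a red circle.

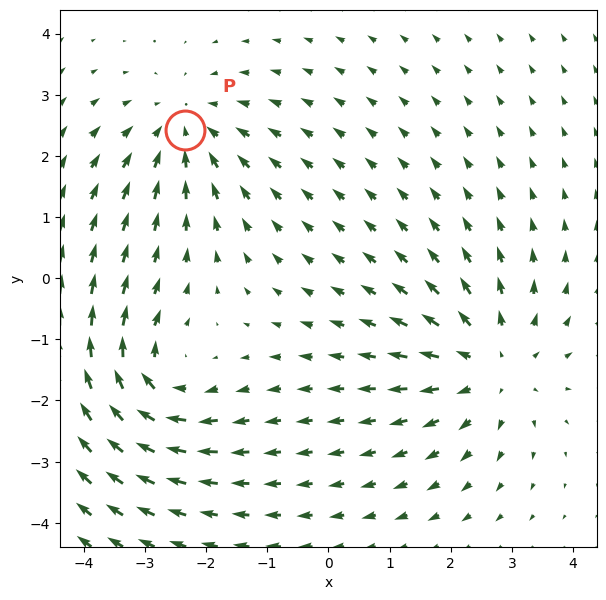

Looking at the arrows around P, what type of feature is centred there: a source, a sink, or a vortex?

sink

At P (-2.3, 2.4) the arrows converge inward. Divergence about -3, curl ≈0 — negative divergence with near-zero curl is a sink.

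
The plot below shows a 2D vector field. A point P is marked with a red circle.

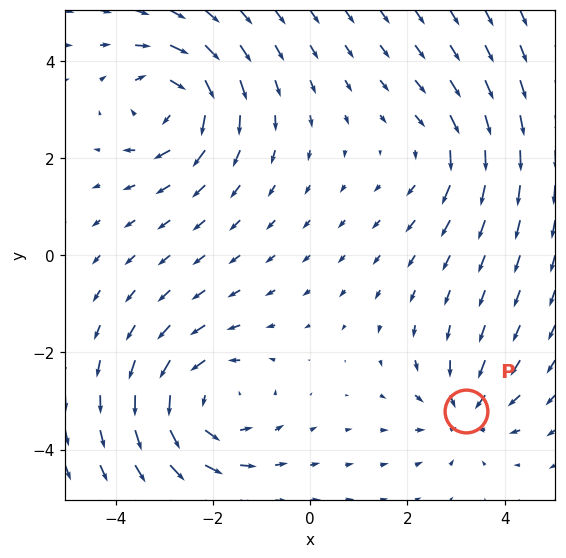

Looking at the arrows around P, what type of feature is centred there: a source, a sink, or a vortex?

sink

At P (3.2, -3.2) the arrows converge inward. Divergence about -4, curl ≈0 — negative divergence with near-zero curl is a sink.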